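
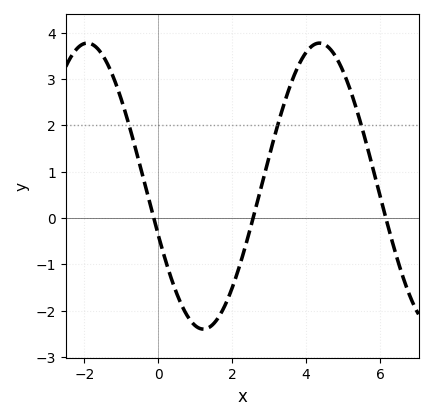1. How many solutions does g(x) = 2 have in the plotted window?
3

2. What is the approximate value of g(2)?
-1.5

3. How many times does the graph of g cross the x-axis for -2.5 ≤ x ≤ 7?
3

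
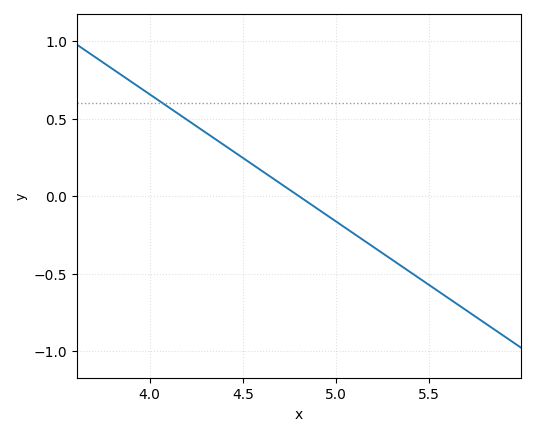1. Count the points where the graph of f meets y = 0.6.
1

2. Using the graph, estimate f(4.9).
-0.082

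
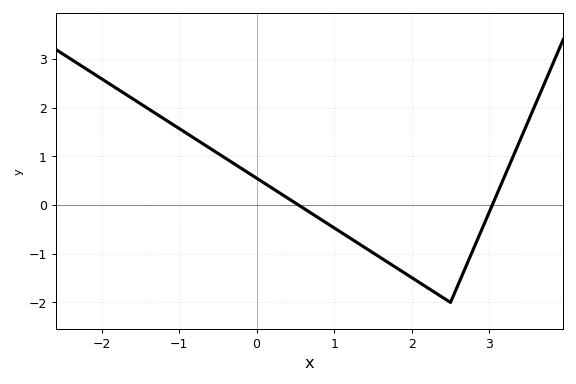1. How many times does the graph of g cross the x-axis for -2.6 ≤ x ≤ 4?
2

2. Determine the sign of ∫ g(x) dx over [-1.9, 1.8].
positive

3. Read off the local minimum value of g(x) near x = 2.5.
-2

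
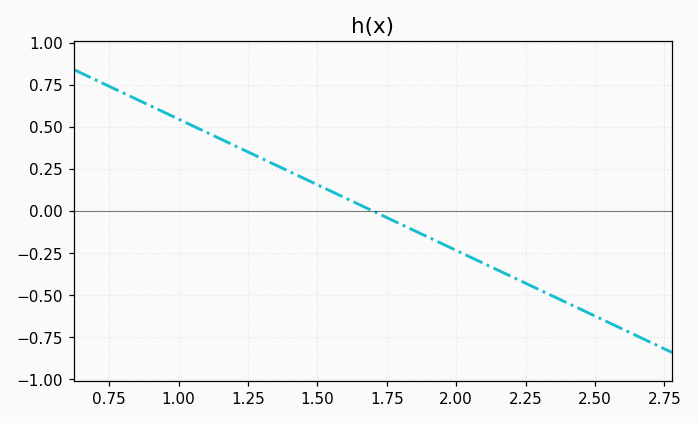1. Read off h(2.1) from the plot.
-0.32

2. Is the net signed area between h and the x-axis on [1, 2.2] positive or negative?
positive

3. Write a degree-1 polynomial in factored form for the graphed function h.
y = -0.78(x - 1.7)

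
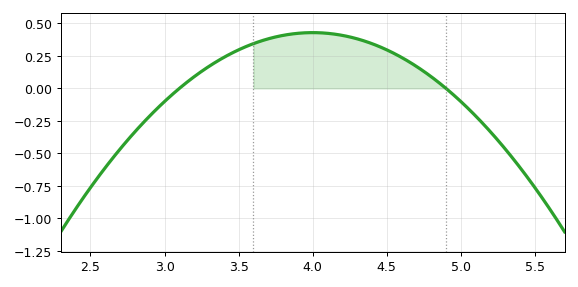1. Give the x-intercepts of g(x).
3.1, 4.9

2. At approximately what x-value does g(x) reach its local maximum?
4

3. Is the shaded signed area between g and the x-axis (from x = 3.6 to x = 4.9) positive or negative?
positive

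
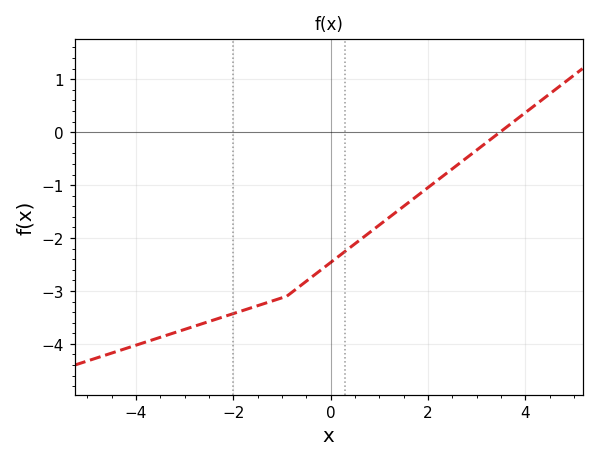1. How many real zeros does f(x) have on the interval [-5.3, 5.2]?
1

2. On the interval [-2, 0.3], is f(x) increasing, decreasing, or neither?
increasing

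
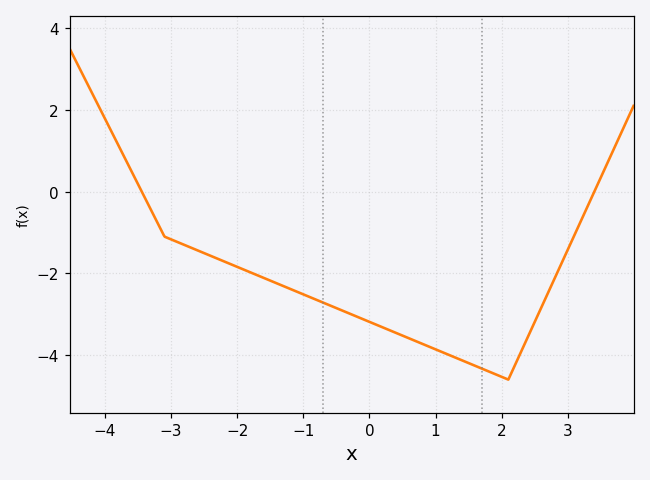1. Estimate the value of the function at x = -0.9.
-2.6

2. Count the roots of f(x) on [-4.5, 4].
2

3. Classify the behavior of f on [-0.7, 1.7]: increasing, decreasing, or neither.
decreasing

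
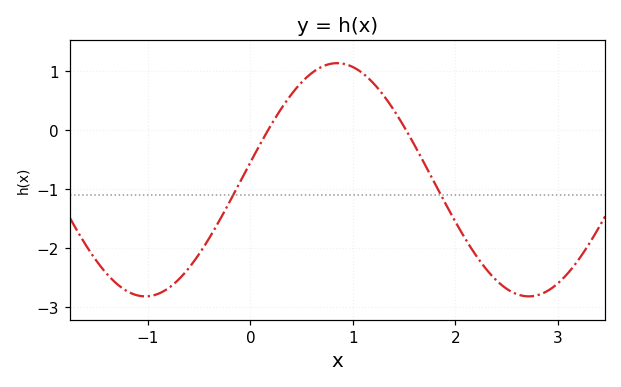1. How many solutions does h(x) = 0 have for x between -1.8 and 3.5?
2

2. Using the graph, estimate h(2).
-1.6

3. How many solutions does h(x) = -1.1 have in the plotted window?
2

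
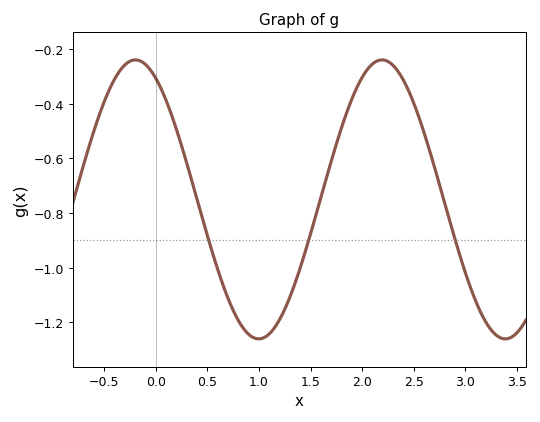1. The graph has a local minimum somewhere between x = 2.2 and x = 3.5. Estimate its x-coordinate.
3.39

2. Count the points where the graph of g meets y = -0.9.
3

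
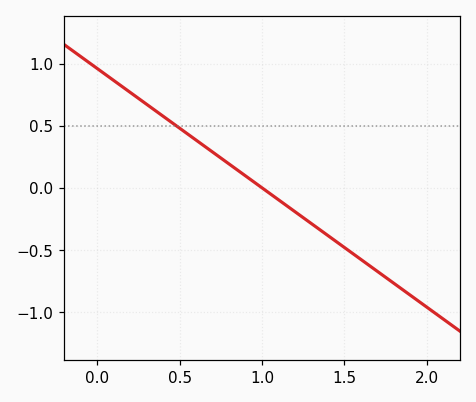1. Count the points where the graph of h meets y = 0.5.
1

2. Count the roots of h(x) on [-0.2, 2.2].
1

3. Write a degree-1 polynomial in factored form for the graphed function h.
y = -0.96(x - 1)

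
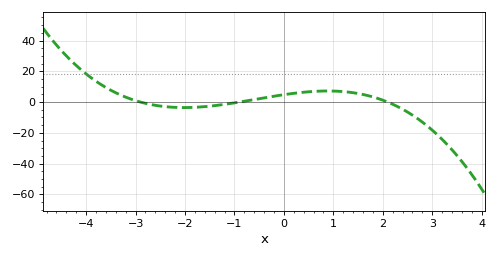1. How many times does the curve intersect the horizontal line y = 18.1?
1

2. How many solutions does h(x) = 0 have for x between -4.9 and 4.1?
3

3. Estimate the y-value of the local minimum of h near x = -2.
-3.57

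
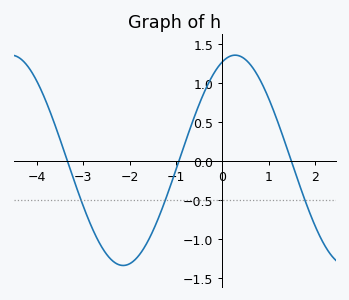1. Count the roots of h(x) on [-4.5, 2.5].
3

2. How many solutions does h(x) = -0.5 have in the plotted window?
3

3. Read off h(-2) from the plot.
-1.32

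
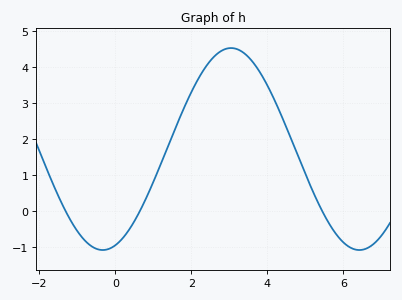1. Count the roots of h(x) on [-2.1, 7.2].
3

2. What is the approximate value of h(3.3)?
4.45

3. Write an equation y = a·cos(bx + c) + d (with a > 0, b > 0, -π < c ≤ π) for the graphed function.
y = 2.81cos(0.93x - 2.83) + 1.72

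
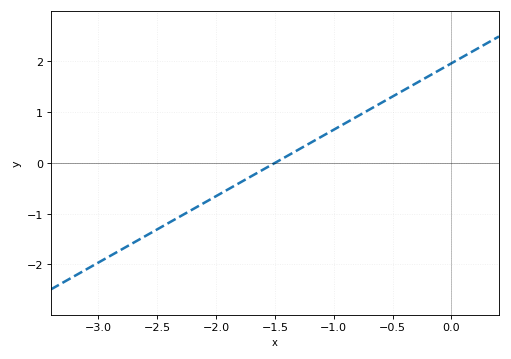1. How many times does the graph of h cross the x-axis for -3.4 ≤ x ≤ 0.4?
1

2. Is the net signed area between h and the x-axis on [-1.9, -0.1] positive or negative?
positive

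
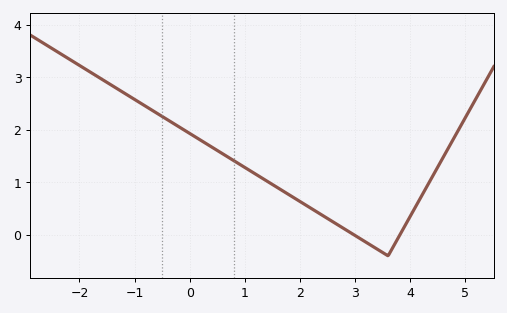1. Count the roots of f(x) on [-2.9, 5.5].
2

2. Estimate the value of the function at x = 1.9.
0.7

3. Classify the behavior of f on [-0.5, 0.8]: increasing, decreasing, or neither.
decreasing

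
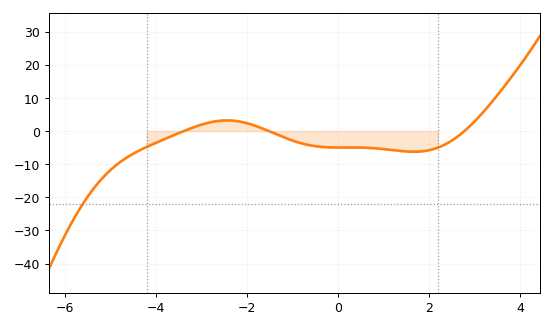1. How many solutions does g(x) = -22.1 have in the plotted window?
1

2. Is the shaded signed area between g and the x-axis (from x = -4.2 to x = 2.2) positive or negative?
negative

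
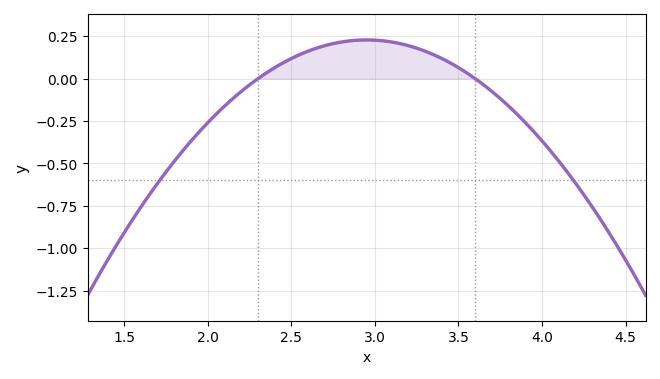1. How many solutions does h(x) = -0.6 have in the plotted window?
2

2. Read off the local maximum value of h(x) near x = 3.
0.22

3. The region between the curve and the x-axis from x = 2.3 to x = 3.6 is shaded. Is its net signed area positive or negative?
positive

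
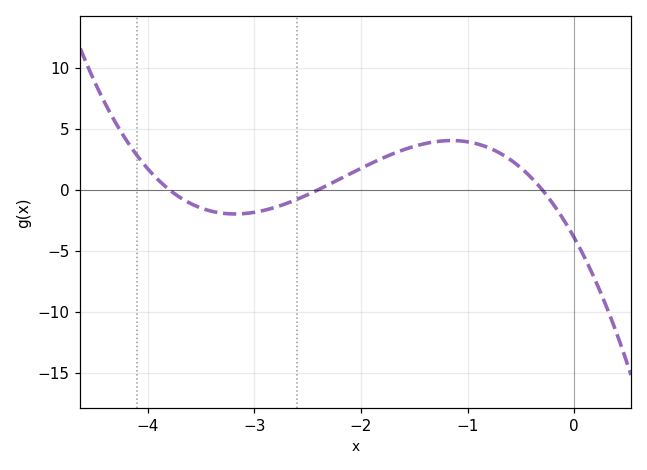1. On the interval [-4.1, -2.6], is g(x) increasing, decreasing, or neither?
neither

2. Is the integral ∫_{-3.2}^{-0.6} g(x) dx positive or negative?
positive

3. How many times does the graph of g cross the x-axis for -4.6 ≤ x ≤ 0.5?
3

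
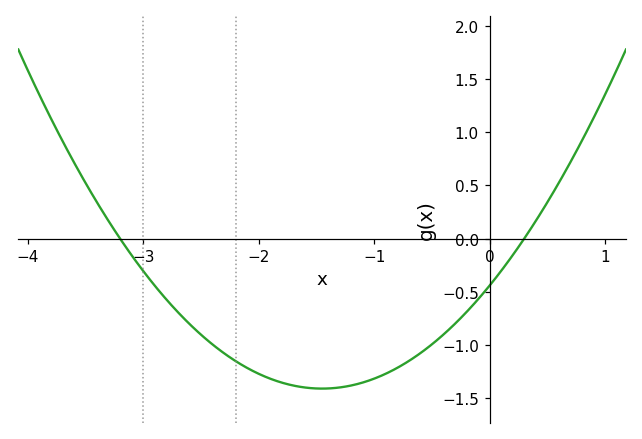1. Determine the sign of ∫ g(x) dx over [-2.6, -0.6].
negative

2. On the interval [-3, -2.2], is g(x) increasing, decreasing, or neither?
decreasing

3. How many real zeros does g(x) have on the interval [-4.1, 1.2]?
2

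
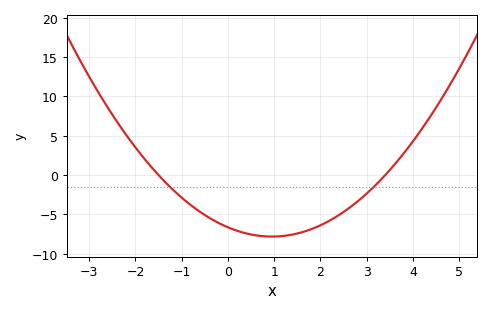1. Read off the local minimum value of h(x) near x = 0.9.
-7.8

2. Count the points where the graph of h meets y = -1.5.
2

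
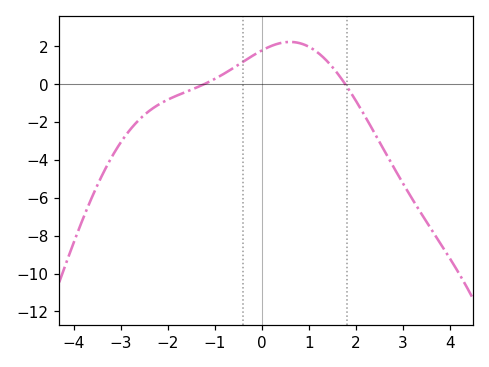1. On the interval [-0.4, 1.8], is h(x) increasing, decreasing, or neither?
neither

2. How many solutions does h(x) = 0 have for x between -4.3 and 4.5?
2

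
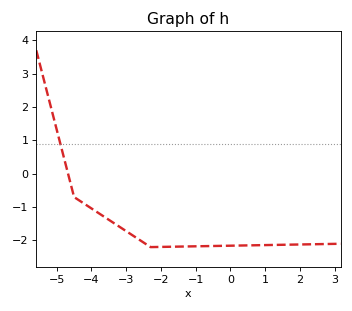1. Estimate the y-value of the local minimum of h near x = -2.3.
-2.2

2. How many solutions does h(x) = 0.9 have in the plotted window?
1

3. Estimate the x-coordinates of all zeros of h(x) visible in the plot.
-4.67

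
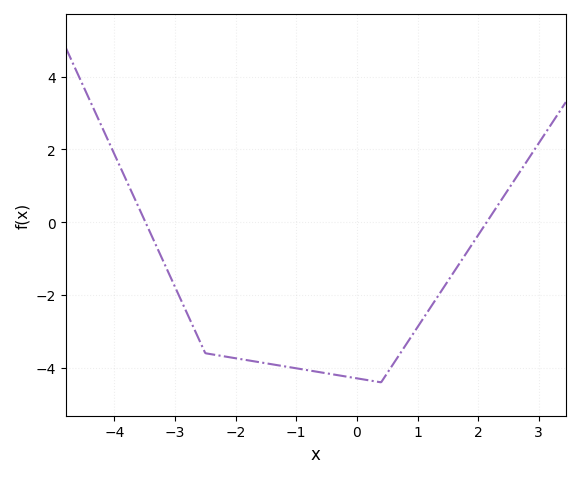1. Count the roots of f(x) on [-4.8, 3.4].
2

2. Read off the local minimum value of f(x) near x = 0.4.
-4.4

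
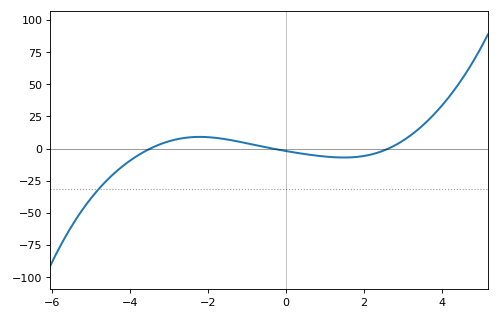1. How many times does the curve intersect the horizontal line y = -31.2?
1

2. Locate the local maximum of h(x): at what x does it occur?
-2.2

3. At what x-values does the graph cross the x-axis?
-3.4, -0.4, 2.6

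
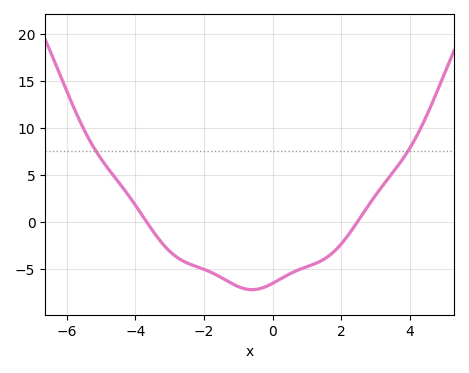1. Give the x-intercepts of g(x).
-3.68, 2.48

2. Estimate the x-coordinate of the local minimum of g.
-0.599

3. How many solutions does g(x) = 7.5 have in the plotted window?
2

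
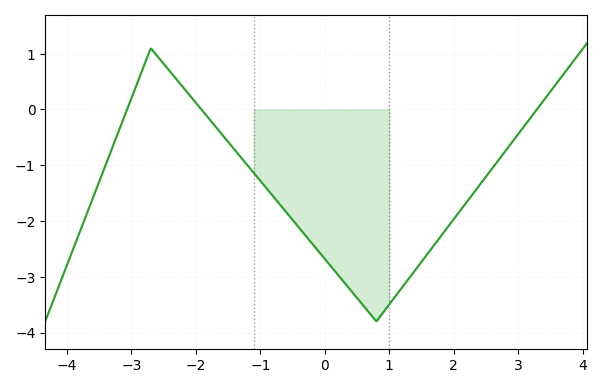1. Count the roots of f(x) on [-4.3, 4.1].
3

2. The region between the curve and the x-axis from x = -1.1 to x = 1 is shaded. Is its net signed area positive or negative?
negative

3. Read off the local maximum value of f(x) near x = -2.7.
1.1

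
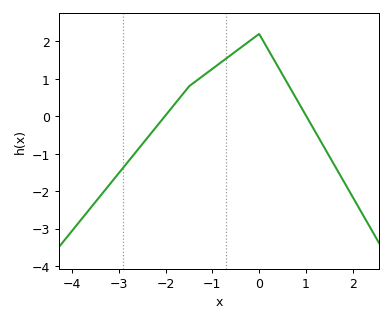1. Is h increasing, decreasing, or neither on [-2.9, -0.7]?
increasing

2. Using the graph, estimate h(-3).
-1.52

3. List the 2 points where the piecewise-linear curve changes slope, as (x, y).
(-1.5, 0.8); (0, 2.2)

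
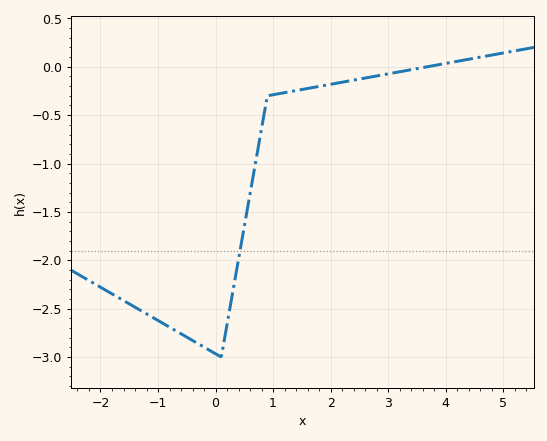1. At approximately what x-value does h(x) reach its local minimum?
0.1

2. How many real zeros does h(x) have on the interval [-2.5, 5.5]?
1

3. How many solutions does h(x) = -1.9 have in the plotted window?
1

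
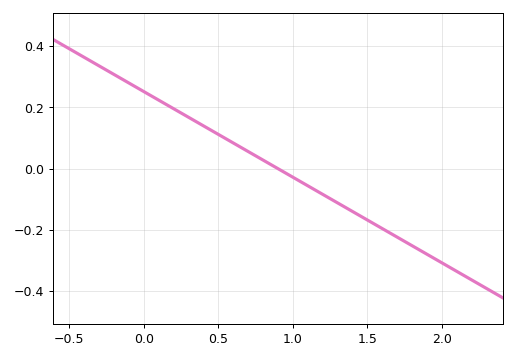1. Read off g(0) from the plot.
0.26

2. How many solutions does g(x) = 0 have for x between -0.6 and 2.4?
1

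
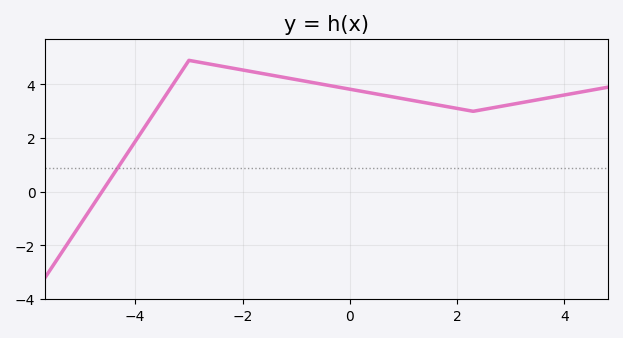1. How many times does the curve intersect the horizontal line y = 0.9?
1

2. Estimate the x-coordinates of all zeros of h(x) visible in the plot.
-4.6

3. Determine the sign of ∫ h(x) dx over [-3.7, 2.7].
positive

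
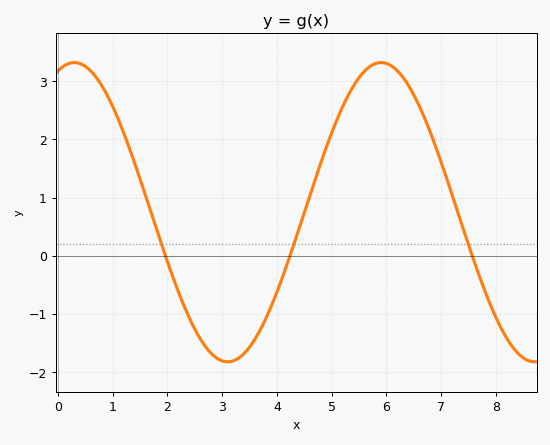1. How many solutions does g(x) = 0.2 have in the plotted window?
3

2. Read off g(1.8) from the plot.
0.5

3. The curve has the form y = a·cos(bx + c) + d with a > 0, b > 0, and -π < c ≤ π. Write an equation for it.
y = 2.57cos(1.1x - 0.33) + 0.75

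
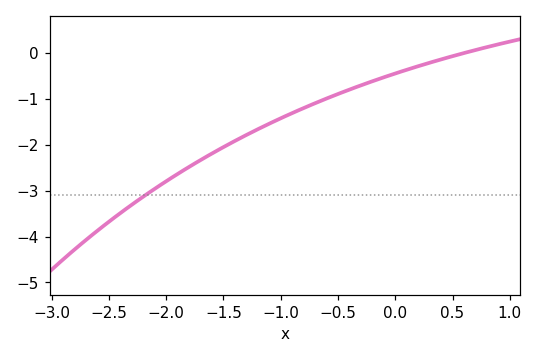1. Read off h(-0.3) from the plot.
-0.709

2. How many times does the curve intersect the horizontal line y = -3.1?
1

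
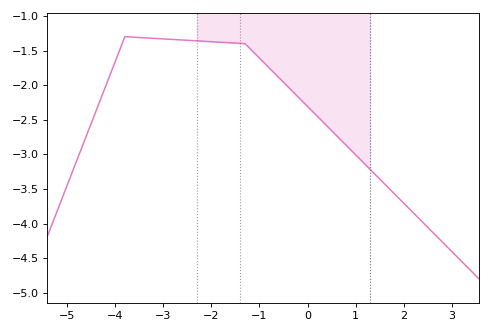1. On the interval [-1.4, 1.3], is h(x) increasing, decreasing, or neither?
decreasing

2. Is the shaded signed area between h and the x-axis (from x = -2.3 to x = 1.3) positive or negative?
negative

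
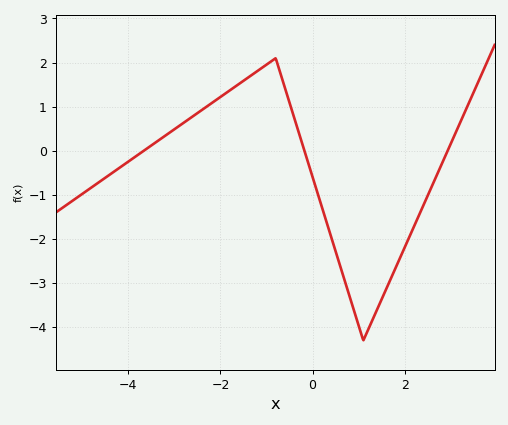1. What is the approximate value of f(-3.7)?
0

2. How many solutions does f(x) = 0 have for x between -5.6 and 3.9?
3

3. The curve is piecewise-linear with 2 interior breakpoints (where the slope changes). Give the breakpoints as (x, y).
(-0.8, 2.1); (1.1, -4.3)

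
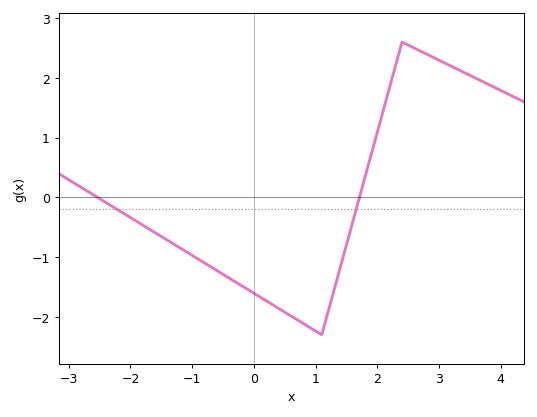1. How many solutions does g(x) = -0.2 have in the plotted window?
2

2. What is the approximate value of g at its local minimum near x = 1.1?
-2.3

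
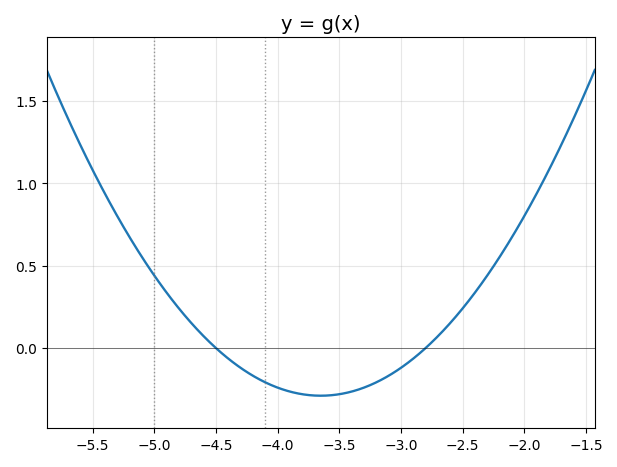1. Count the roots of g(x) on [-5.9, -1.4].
2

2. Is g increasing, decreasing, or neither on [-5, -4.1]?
decreasing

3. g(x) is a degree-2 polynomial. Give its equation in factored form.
y = 0.4(x + 4.5)(x + 2.8)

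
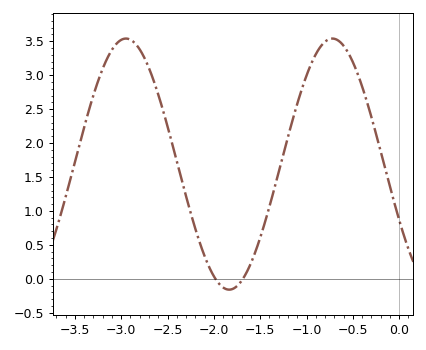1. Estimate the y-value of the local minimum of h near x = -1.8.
-0.15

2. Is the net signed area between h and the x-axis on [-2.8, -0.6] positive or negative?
positive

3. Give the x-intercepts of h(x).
-2, -1.7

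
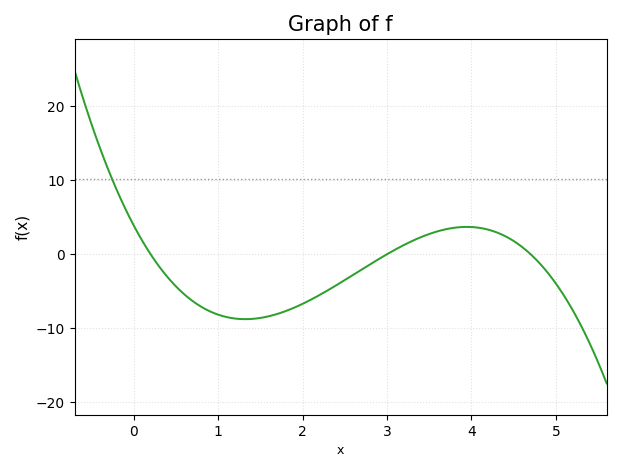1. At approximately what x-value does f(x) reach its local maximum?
3.95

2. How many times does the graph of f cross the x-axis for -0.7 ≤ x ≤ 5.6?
3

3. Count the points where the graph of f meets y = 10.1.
1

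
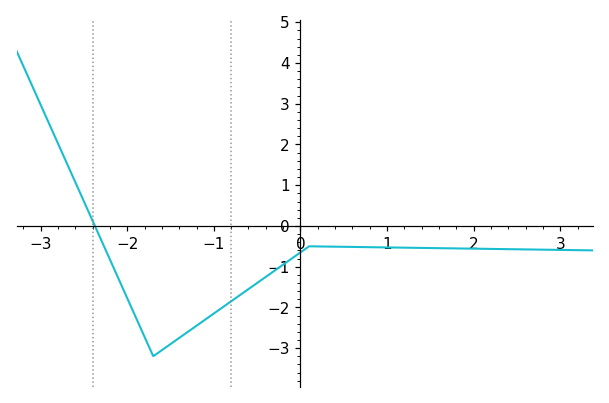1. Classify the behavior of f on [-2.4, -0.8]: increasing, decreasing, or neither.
neither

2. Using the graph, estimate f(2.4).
-0.6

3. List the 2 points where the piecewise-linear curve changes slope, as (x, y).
(-1.7, -3.2); (0.1, -0.5)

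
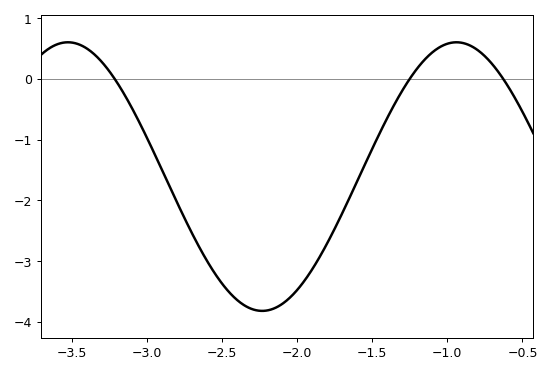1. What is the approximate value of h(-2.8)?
-2.03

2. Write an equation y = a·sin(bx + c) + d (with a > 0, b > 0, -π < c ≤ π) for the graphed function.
y = 2.21sin(2.43x - 2.43) - 1.61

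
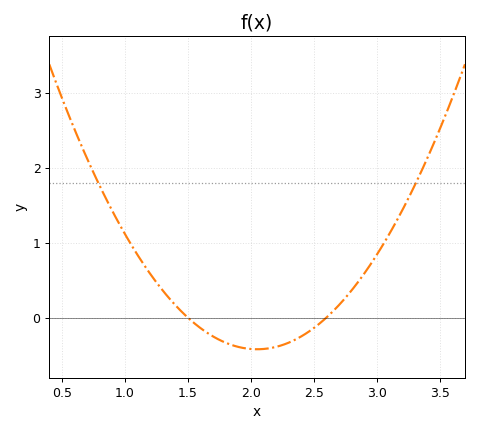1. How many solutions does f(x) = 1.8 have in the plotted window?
2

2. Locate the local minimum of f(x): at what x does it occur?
2.05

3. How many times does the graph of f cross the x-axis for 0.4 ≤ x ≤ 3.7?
2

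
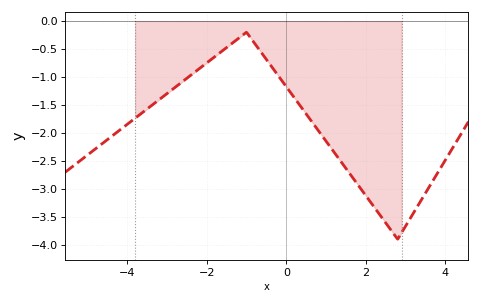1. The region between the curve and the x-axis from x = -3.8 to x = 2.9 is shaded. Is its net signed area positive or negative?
negative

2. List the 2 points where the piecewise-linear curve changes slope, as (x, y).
(-1, -0.2); (2.8, -3.9)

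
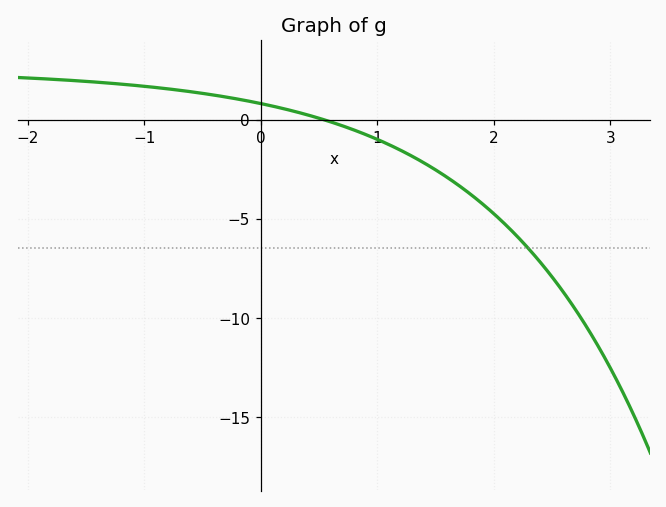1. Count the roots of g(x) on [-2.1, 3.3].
1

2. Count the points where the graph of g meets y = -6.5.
1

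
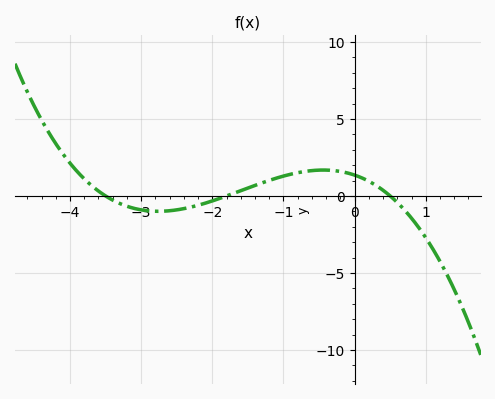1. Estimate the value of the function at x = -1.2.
1.01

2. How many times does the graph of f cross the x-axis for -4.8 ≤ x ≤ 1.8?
3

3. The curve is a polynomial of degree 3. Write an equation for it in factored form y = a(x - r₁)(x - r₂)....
y = -0.43(x + 3.5)(x + 1.8)(x - 0.5)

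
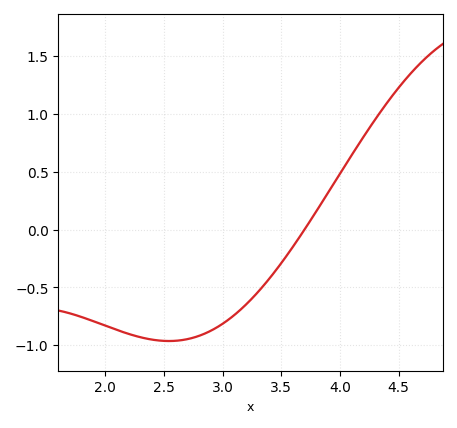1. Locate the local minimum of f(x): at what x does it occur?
2.55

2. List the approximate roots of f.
3.7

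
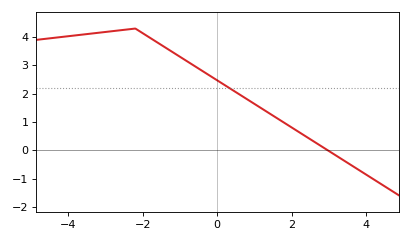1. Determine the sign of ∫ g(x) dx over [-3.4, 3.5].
positive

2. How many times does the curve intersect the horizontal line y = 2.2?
1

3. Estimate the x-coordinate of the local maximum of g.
-2.2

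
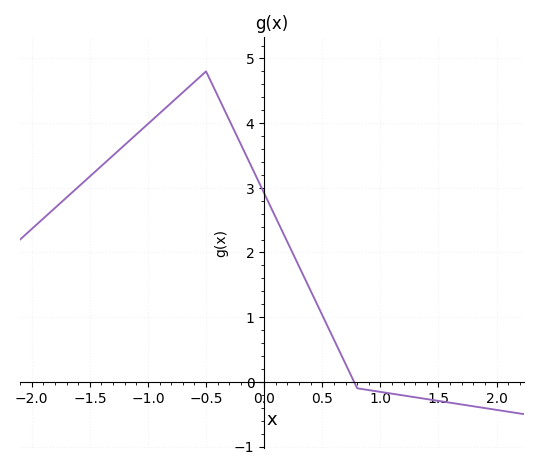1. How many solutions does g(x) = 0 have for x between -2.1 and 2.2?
1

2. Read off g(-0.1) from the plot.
3.29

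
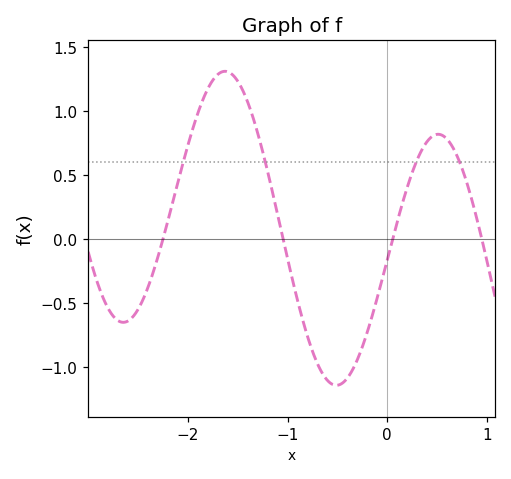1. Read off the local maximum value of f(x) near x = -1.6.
1.31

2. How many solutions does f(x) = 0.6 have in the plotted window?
4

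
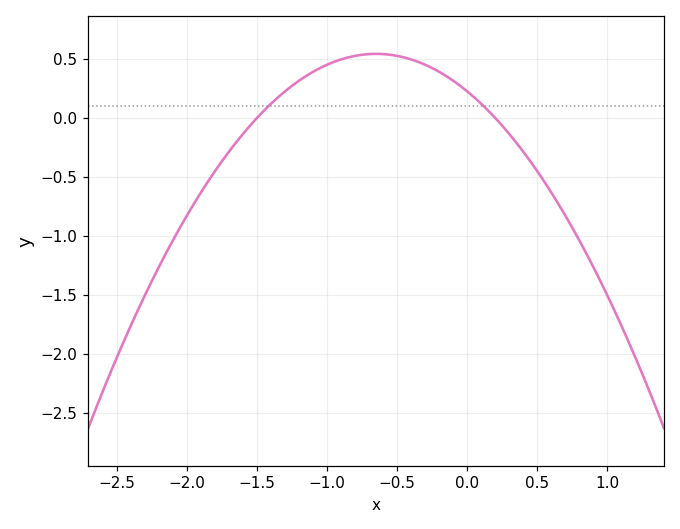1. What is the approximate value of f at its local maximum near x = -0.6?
0.542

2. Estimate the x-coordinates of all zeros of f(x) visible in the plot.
-1.5, 0.2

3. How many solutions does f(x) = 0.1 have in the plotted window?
2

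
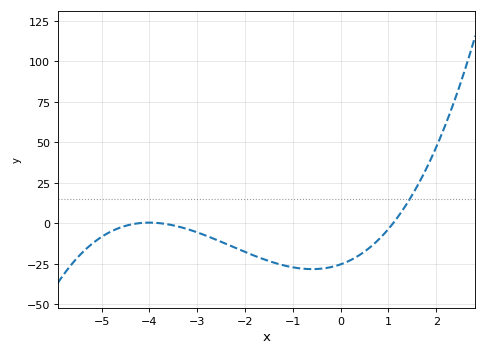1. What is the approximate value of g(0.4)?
-20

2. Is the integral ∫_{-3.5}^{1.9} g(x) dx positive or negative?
negative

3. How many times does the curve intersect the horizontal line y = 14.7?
1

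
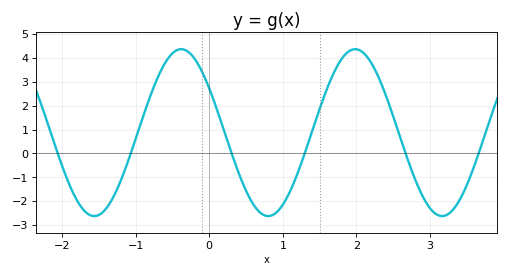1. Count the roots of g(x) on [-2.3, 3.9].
6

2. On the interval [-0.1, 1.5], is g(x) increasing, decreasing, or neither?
neither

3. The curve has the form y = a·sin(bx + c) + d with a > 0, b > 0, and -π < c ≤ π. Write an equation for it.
y = 3.49sin(2.7x + 2.6) + 0.87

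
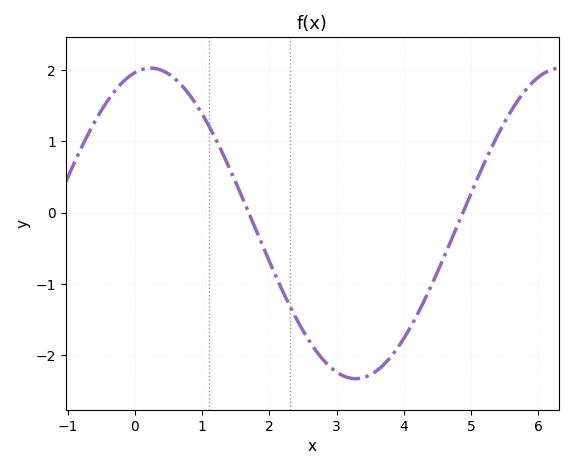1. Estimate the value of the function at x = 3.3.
-2.33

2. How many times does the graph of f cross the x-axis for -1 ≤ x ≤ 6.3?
2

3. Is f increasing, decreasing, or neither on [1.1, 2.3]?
decreasing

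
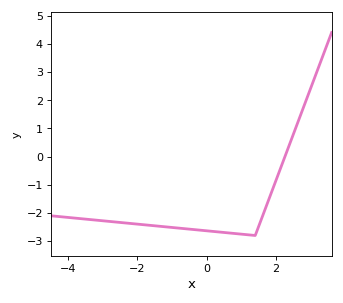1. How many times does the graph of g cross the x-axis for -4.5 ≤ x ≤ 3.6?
1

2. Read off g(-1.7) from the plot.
-2.4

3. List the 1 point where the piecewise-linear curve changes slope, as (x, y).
(1.4, -2.8)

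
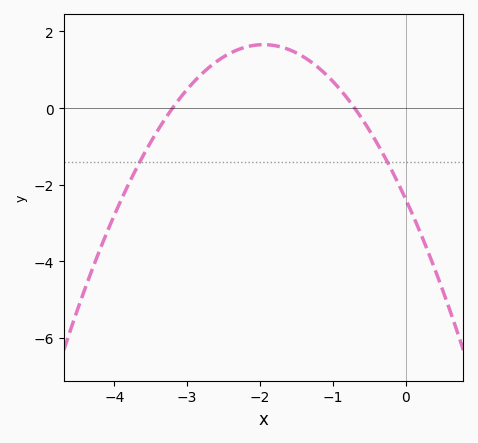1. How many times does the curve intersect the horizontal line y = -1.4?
2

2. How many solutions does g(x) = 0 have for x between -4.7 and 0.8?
2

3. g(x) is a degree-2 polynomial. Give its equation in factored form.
y = -1.06(x + 3.2)(x + 0.7)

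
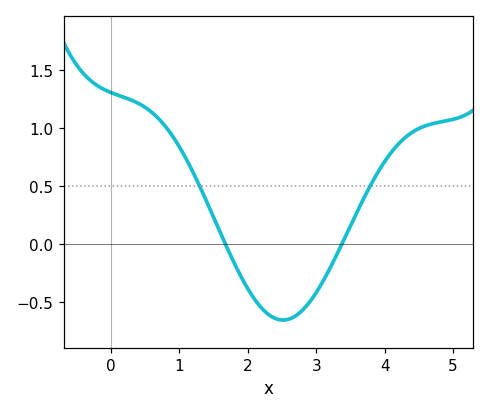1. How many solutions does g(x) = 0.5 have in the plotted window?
2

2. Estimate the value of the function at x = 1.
0.841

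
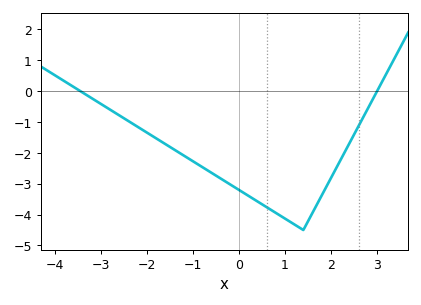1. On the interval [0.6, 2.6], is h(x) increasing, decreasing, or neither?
neither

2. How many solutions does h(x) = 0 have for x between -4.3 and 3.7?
2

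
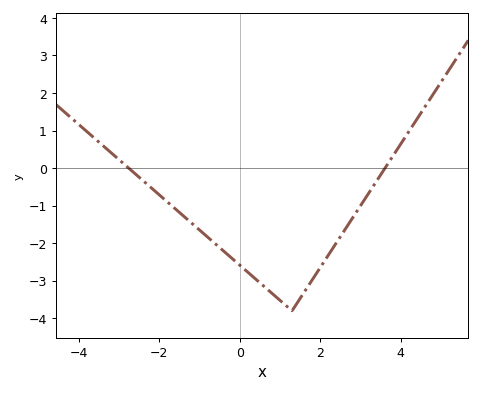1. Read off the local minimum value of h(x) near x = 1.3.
-3.8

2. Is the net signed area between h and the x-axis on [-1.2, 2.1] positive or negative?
negative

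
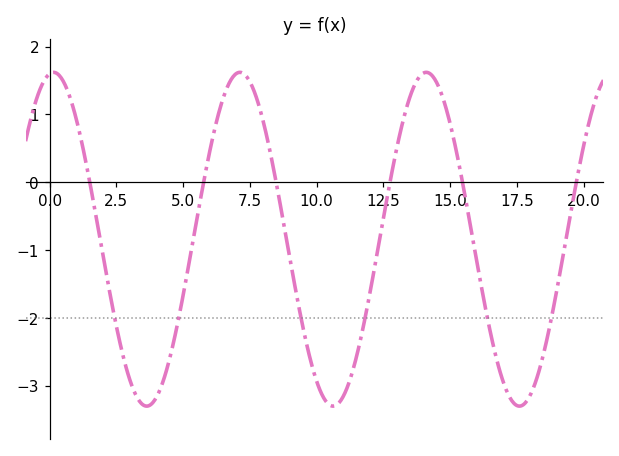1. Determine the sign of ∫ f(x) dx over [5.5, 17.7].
negative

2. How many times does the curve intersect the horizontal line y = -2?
6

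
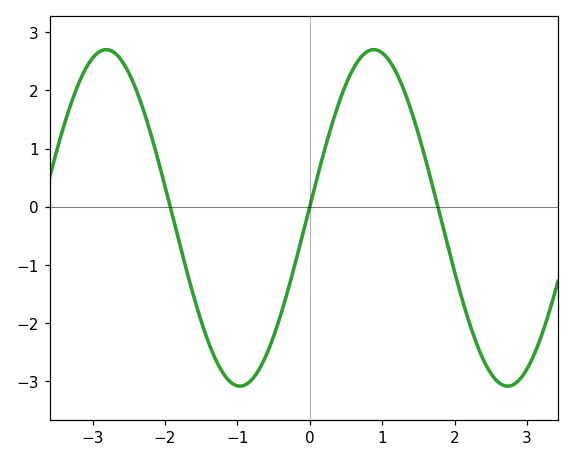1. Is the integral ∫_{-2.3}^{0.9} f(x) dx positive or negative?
negative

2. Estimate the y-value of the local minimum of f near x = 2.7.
-3.1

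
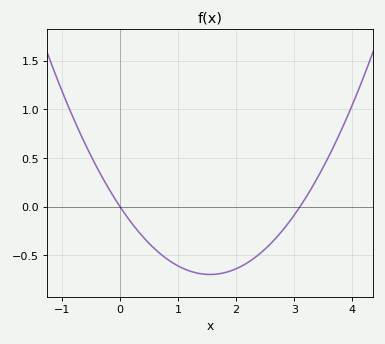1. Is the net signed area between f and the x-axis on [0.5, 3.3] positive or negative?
negative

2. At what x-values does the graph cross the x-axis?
0, 3.1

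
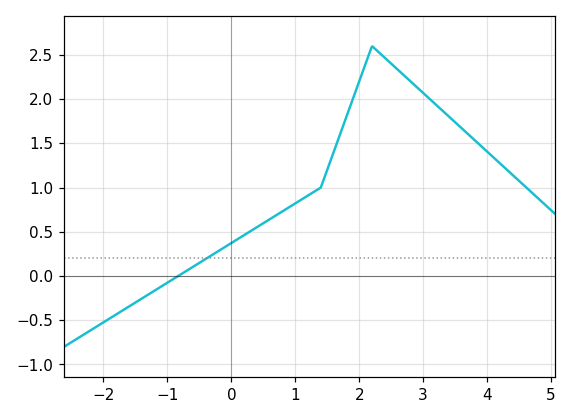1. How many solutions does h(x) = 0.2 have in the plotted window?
1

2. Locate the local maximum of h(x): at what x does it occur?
2.2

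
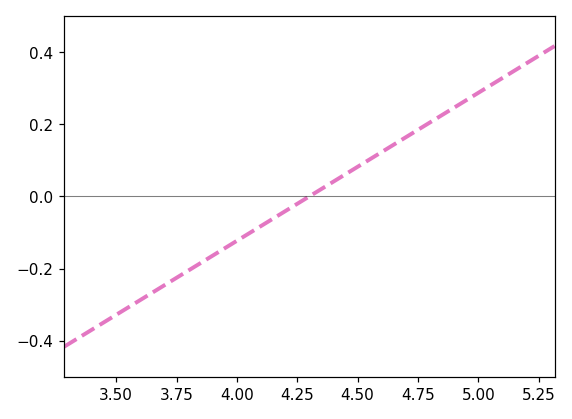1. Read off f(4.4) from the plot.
0.04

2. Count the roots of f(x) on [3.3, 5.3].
1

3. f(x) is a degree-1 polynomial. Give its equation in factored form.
y = 0.41(x - 4.3)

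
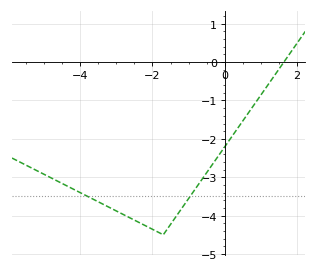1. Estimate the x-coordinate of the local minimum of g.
-1.8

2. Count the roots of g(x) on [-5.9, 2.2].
1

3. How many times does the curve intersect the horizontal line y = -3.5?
2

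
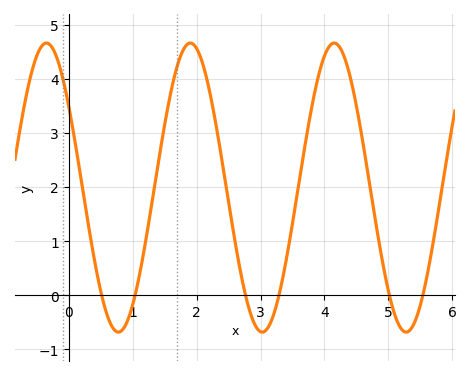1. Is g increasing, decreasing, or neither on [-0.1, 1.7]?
neither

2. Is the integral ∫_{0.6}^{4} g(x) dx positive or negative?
positive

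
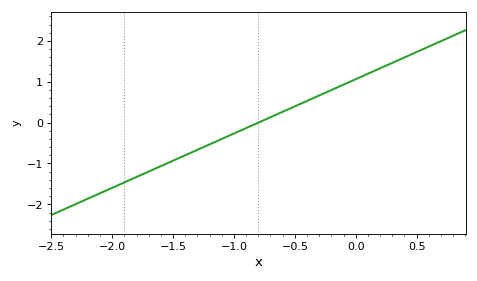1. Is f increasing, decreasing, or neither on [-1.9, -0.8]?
increasing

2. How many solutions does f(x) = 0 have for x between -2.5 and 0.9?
1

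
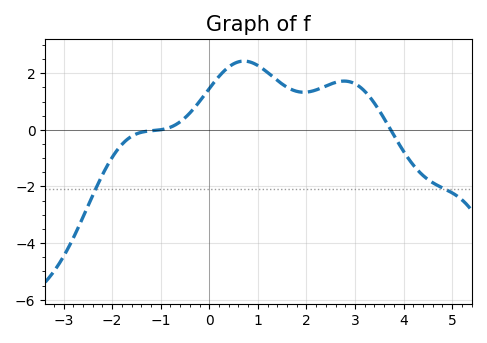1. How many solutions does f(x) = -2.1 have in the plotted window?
2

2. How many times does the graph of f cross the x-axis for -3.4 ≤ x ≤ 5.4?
2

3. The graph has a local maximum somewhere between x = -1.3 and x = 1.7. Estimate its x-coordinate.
0.8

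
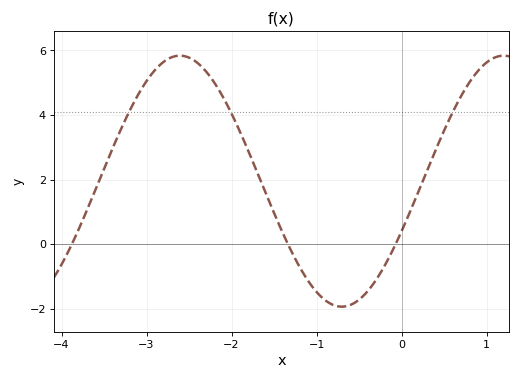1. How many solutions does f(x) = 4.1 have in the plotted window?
3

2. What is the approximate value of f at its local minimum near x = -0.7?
-1.94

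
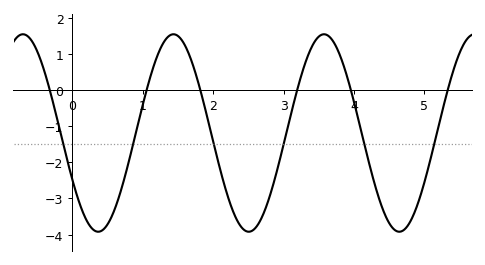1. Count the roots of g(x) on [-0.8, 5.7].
6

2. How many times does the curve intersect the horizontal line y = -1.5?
6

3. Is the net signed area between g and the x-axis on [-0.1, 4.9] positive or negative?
negative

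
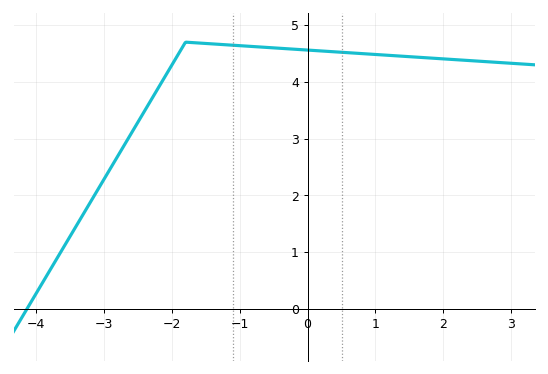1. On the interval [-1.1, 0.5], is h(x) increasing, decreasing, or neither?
decreasing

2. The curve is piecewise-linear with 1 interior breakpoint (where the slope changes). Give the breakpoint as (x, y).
(-1.8, 4.7)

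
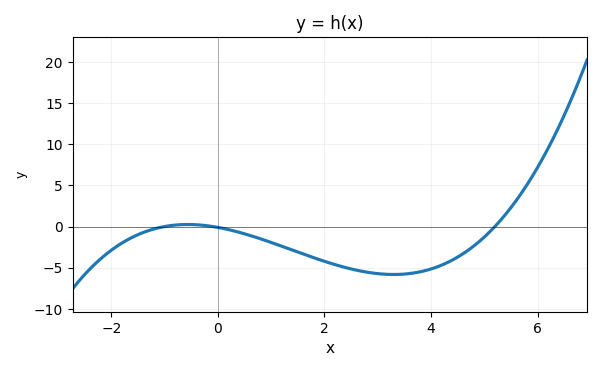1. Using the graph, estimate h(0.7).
-1.29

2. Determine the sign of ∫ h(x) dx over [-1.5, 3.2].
negative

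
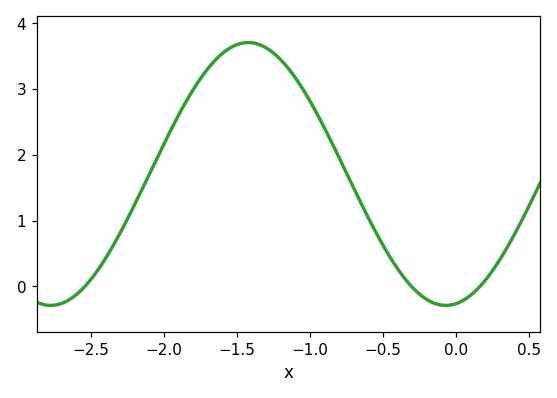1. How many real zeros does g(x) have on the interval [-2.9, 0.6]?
3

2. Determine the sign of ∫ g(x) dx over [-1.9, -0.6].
positive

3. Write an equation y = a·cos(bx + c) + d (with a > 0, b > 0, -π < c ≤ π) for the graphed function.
y = 2cos(2.32x - 2.98) + 1.71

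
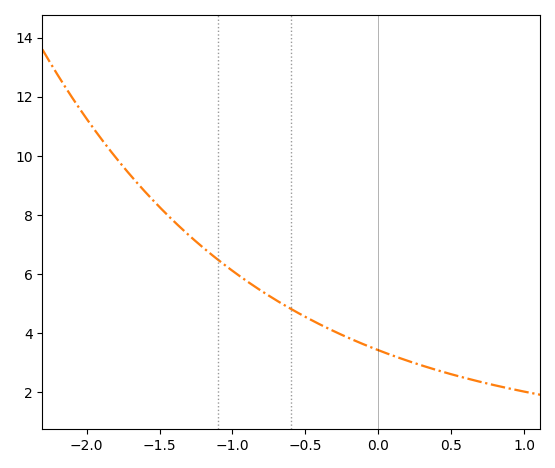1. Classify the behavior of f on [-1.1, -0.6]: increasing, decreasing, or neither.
decreasing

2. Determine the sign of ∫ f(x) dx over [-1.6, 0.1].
positive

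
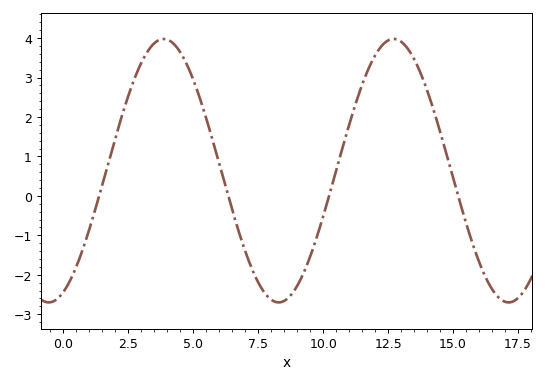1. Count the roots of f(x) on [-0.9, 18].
4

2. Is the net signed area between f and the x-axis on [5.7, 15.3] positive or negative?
positive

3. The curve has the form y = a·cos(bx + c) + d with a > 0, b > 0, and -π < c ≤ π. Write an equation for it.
y = 3.34cos(0.71x - 2.74) + 0.64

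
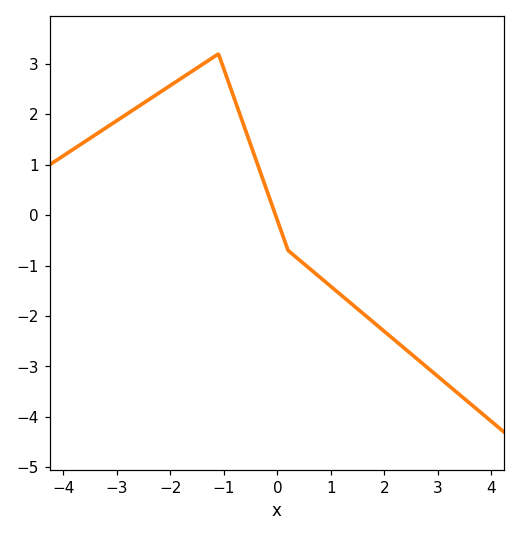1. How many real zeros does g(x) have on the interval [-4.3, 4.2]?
1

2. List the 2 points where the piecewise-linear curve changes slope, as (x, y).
(-1.1, 3.2); (0.2, -0.7)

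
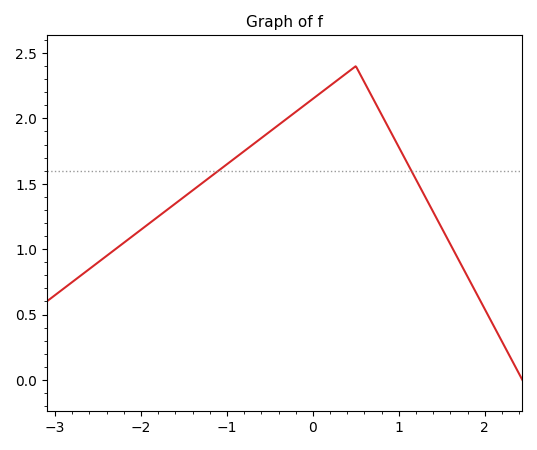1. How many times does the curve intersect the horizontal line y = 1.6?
2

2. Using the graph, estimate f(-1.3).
1.5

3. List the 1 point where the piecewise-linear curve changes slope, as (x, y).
(0.5, 2.4)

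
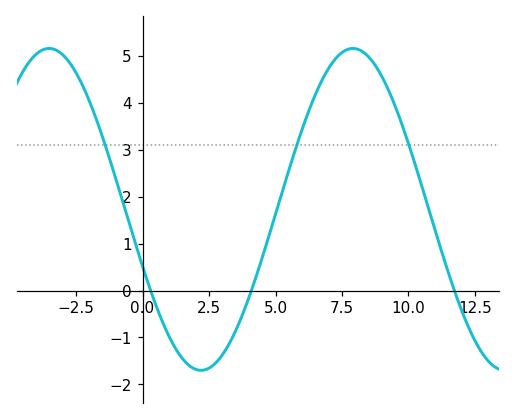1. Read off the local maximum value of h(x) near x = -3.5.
5.16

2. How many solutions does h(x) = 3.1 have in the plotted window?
3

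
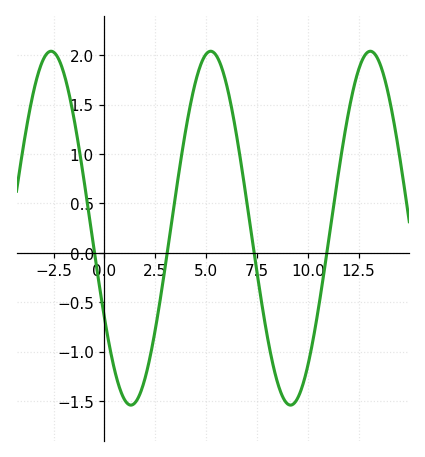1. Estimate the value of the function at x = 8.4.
-1.22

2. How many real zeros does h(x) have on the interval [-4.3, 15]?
4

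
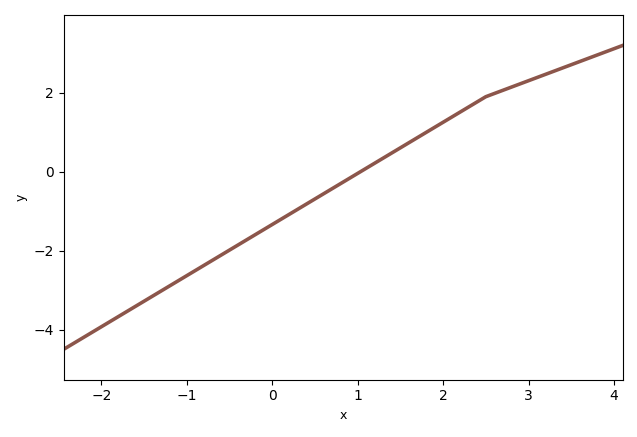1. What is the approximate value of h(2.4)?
1.77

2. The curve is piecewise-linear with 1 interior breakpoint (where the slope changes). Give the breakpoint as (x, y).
(2.5, 1.9)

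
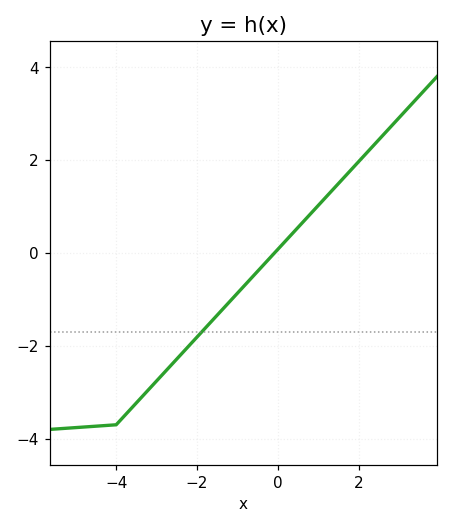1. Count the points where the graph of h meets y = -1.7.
1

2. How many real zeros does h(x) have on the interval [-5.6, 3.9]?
1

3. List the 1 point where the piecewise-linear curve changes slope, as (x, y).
(-4, -3.7)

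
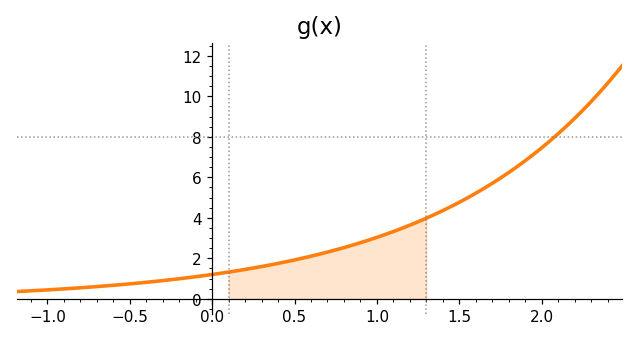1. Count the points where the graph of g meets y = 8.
1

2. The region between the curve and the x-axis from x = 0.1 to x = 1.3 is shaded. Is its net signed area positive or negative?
positive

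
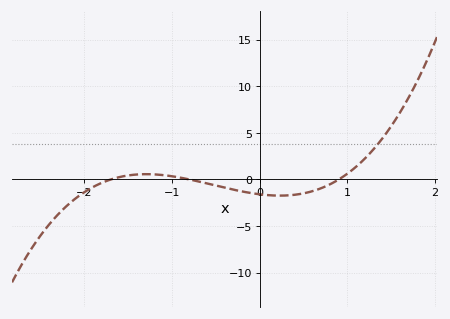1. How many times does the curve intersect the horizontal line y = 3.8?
1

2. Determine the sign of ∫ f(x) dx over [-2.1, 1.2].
negative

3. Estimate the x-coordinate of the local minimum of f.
0.228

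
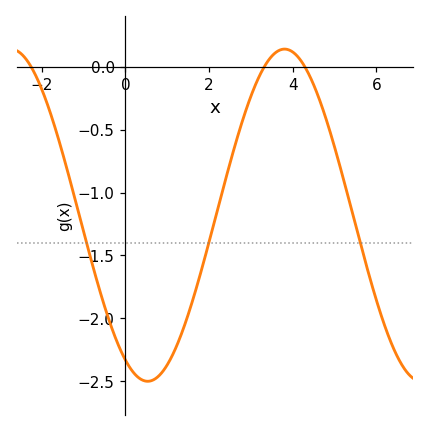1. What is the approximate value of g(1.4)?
-2.05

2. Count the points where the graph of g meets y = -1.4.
3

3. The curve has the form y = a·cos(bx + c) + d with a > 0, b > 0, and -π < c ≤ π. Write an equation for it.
y = 1.32cos(0.96x + 2.6) - 1.18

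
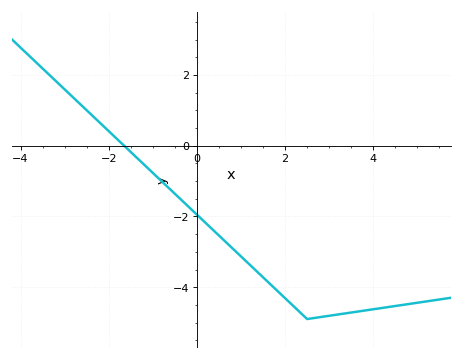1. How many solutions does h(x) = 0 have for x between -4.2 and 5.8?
1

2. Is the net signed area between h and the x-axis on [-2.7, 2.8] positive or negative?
negative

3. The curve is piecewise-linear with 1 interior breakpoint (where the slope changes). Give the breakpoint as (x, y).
(2.5, -4.9)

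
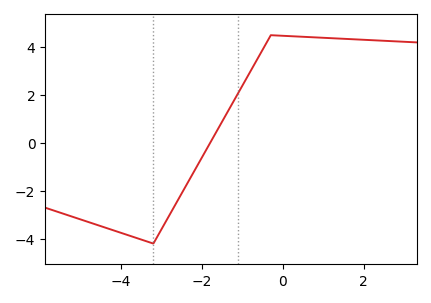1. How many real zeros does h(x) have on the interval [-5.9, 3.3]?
1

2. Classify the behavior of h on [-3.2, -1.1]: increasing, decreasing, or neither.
increasing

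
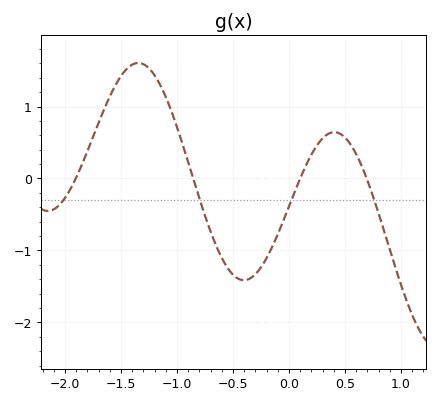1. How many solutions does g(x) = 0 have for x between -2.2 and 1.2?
4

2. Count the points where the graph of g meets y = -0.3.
4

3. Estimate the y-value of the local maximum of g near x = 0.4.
0.644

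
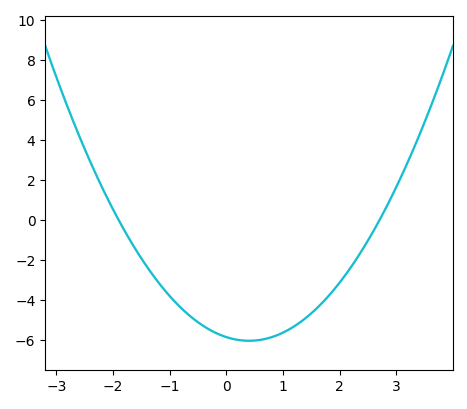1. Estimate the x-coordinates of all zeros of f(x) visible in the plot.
-1.9, 2.7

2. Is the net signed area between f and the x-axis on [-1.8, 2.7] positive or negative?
negative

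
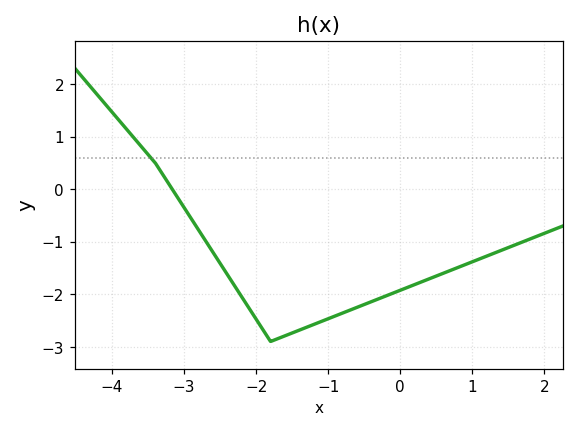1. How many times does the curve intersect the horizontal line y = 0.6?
1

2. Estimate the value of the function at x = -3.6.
0.8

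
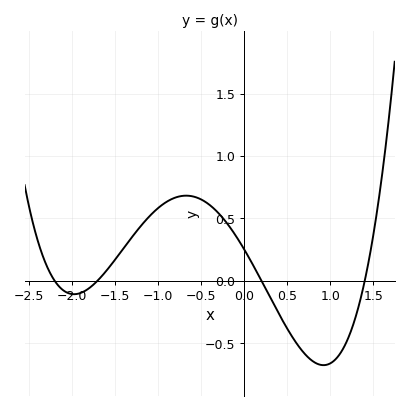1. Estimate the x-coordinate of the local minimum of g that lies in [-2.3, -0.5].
-2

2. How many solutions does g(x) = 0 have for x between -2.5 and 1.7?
4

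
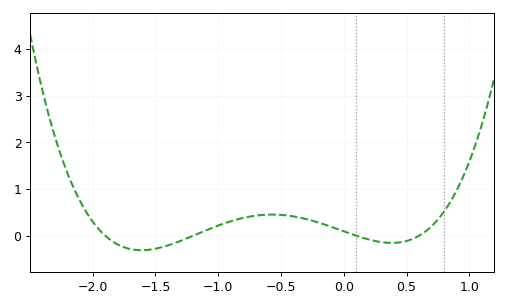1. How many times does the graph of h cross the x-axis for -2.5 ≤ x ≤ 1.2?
4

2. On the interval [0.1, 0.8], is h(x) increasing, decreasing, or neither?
neither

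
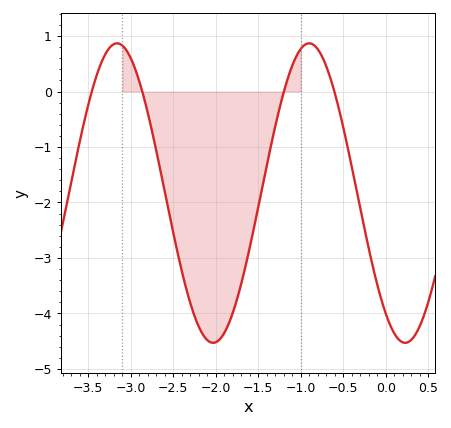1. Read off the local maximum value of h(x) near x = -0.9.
0.87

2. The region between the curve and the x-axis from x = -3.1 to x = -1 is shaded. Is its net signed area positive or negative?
negative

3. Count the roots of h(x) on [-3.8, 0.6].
4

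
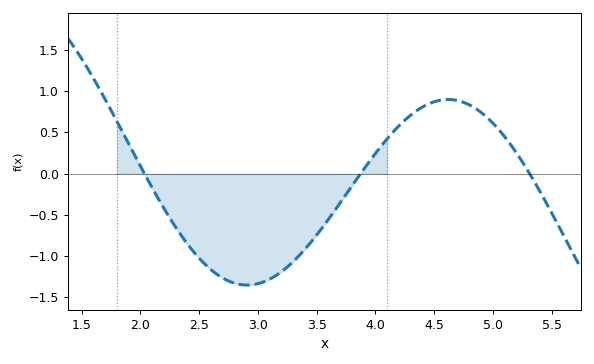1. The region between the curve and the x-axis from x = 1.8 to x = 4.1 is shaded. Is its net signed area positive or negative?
negative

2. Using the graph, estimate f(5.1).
0.447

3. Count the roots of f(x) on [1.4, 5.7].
3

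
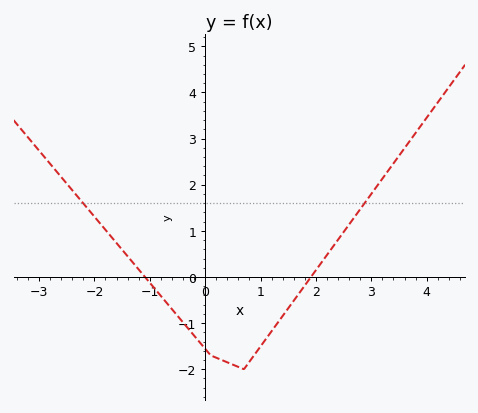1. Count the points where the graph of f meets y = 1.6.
2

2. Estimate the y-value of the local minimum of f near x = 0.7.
-2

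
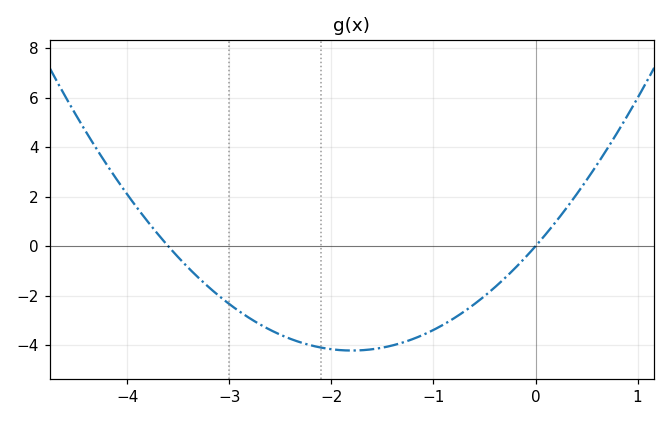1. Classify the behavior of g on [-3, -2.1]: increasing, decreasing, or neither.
decreasing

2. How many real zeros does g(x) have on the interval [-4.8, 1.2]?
2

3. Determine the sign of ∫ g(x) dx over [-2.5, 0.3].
negative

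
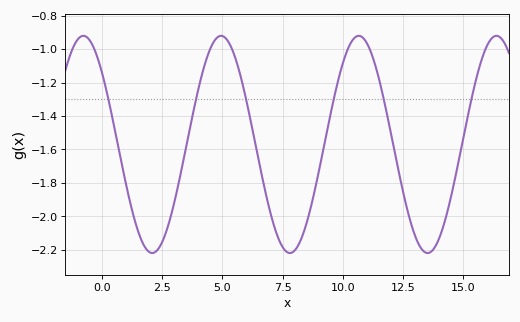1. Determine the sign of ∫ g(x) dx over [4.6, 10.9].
negative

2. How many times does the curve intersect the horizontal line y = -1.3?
6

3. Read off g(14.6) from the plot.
-1.81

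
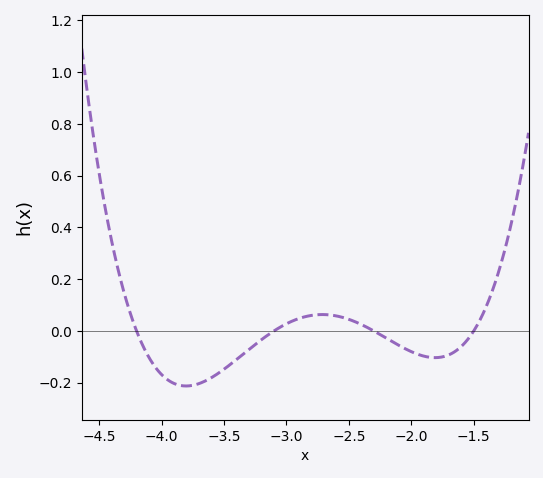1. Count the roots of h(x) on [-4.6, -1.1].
4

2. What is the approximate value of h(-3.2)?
-0.04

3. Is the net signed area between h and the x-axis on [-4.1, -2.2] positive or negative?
negative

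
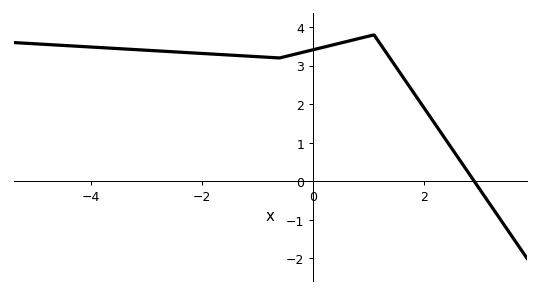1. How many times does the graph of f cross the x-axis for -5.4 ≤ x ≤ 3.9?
1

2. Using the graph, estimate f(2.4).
1.1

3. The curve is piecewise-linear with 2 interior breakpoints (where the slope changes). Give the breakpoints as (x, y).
(-0.6, 3.2); (1.1, 3.8)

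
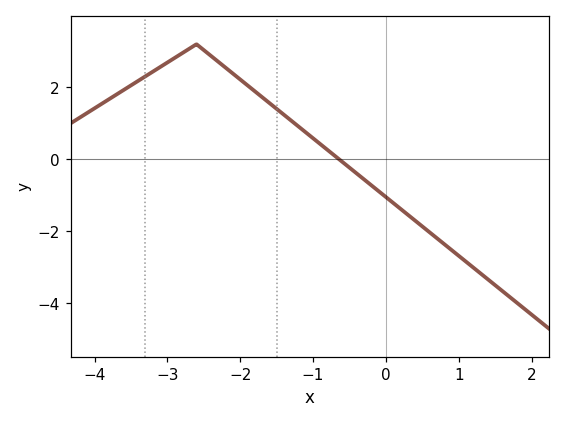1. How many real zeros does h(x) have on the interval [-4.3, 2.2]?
1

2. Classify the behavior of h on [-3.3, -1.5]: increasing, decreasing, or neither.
neither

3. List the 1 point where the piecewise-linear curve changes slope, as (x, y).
(-2.6, 3.2)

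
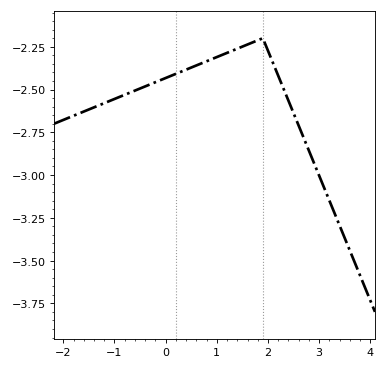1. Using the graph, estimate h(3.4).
-3.3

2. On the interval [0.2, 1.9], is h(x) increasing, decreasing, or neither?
increasing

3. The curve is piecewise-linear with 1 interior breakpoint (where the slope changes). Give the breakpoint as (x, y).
(1.9, -2.2)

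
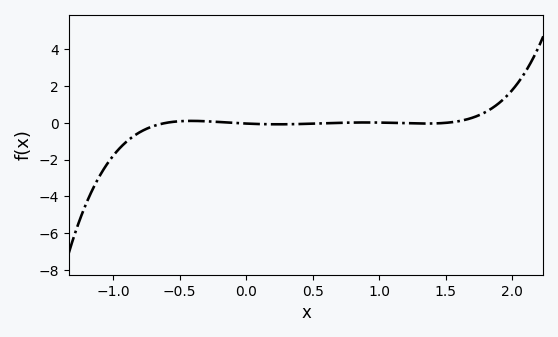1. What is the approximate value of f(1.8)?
0.59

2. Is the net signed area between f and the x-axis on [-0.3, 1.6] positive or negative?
negative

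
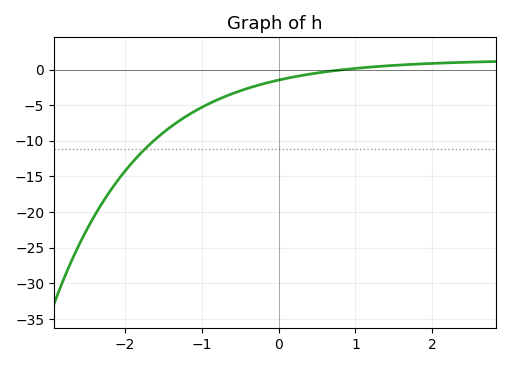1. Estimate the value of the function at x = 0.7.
-0.187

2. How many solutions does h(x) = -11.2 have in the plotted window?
1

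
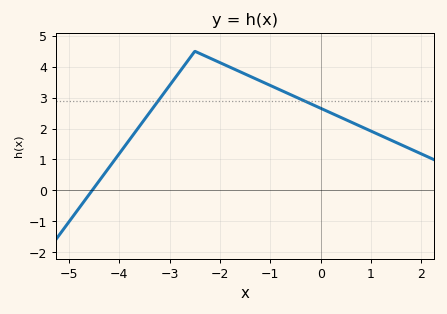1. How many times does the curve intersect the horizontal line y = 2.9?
2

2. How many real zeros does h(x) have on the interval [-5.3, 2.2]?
1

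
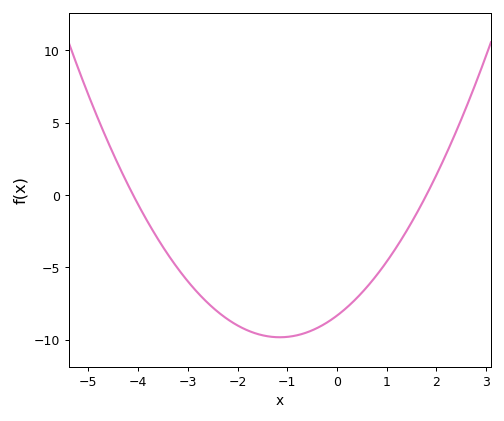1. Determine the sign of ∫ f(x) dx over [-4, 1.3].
negative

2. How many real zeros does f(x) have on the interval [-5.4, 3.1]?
2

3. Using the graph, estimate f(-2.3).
-8.34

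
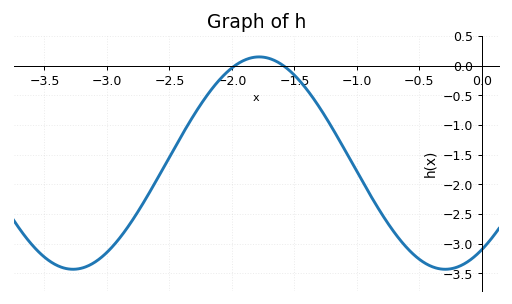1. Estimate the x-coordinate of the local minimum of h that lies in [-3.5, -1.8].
-3.3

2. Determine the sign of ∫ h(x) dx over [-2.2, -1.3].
negative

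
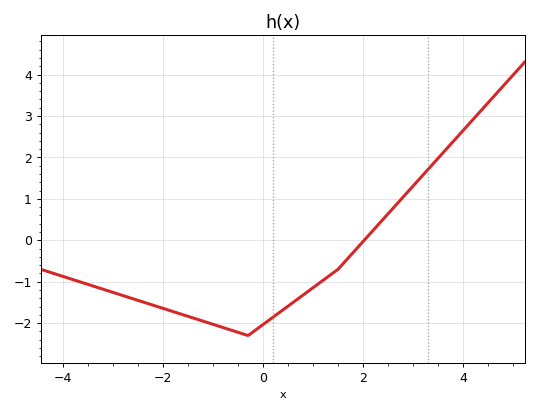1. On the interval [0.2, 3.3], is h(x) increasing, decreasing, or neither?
increasing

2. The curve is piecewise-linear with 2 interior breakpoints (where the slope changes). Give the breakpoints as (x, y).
(-0.3, -2.3); (1.5, -0.7)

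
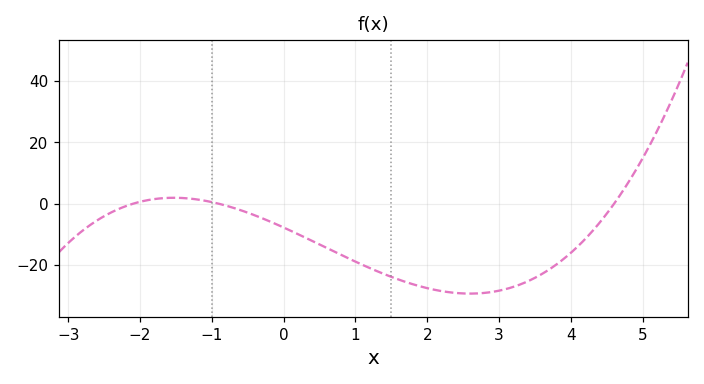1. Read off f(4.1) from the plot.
-14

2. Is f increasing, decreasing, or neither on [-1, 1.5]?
decreasing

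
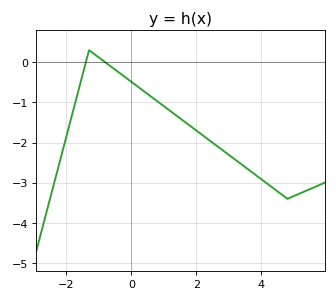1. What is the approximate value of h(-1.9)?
-1.5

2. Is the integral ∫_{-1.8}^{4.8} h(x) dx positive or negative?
negative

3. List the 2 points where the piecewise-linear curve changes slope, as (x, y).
(-1.3, 0.3); (4.8, -3.4)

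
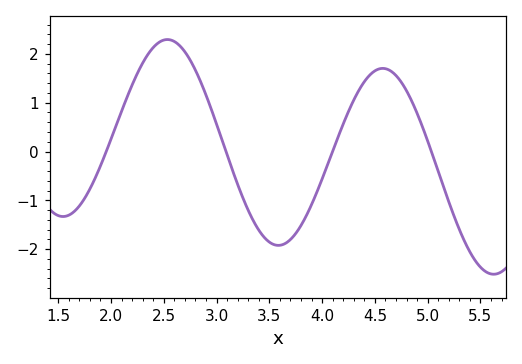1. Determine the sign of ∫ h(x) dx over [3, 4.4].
negative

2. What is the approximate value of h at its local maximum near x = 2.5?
2.3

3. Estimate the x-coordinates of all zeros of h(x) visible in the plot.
1.96, 3.09, 4.1, 5.04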